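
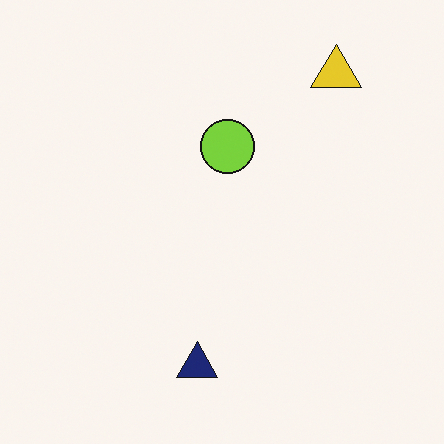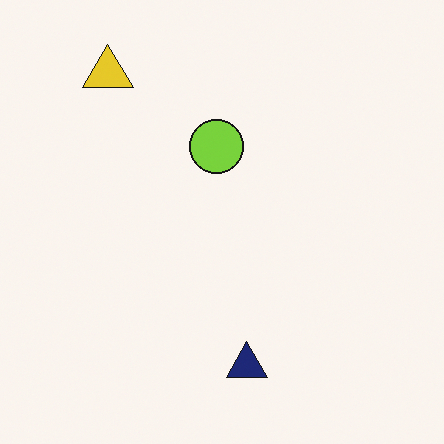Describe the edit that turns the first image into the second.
The second image is the first flipped horizontally (left ↔ right).

The yellow triangle is in the top-right of the first image and the top-left of the second — shapes on opposite sides of the vertical midline have swapped in a mirror flip.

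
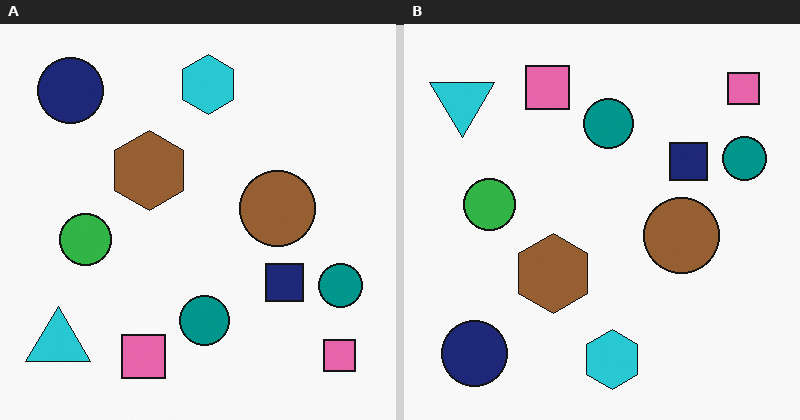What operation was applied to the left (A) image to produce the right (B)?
The right (B) image is the left (A) flipped vertically (top ↔ bottom).

The cyan hexagon is in the top of the left (A) image and the bottom of the right (B) — shapes on opposite sides of the horizontal midline have swapped in a mirror flip.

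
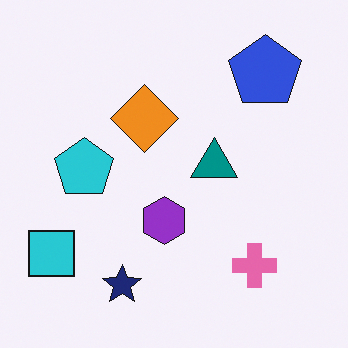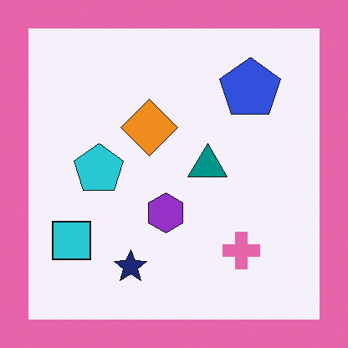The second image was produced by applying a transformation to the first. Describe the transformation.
The transformation is: framed with a pink border.

A solid pink frame runs around the edge of the second image, with the content slightly shrunk inside it.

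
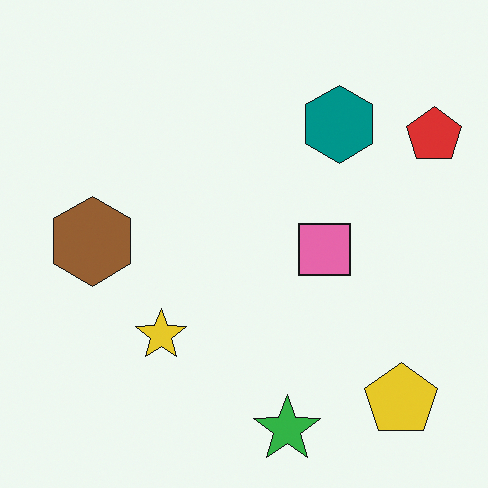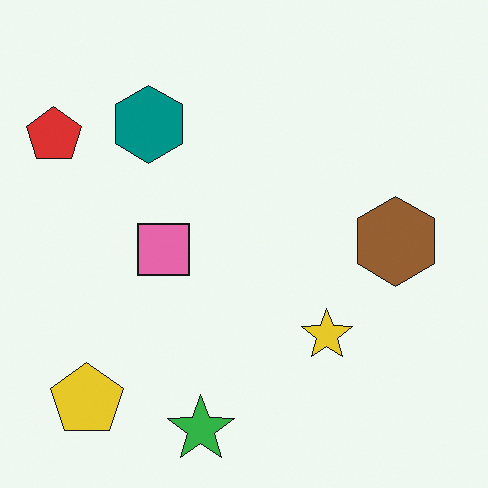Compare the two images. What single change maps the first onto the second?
The image was flipped horizontally (left ↔ right).

The red pentagon is in the top-right of the first image and the top-left of the second — shapes on opposite sides of the vertical midline have swapped in a mirror flip.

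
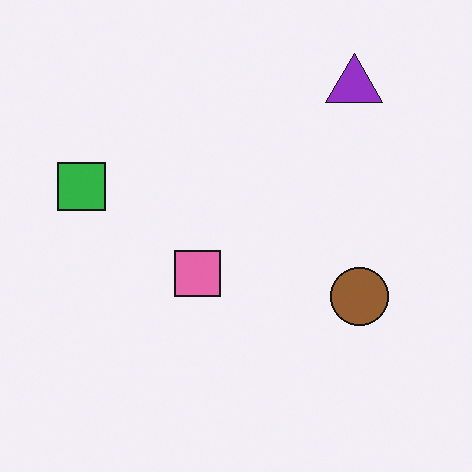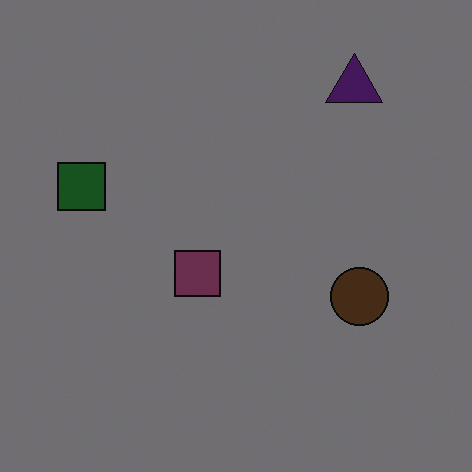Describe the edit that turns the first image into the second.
The transformation is: darkened a lot.

Every pixel — background and shapes alike — is uniformly darkened.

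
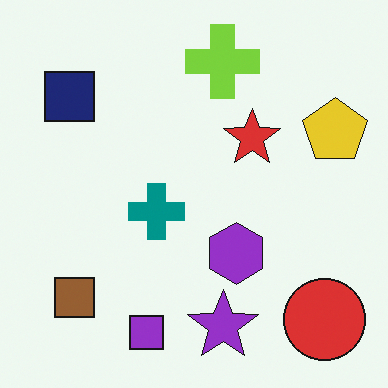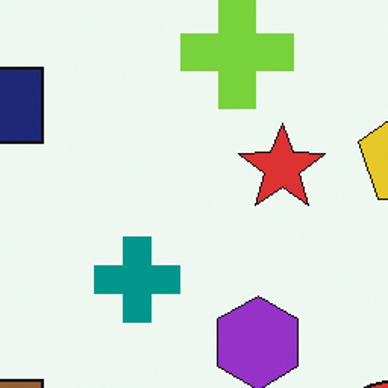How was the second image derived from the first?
It was cropped slightly and scaled back up.

The visible shapes are larger and the field of view is narrower; shapes near the original edges may be partly or wholly outside the frame — a crop-and-rescale.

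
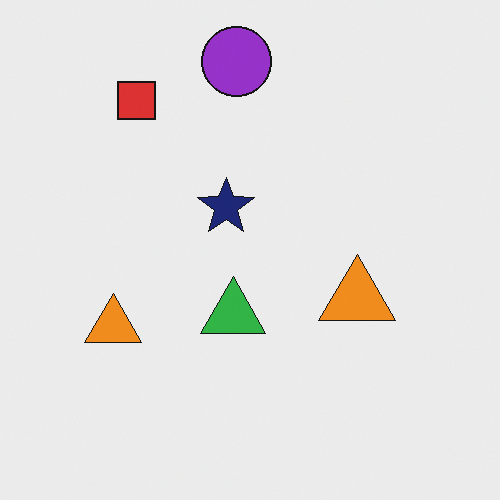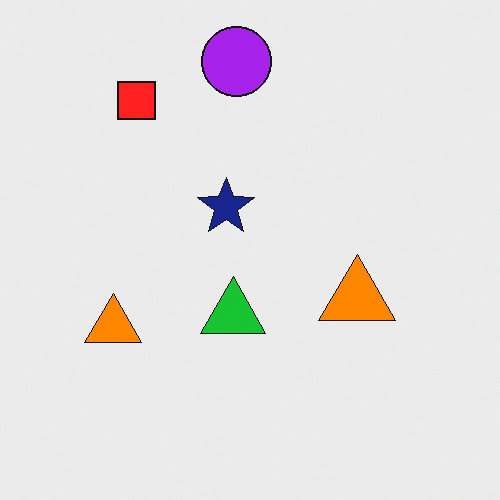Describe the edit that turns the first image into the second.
The second image is the first slightly oversaturated.

All colors are more vivid — a global saturation change.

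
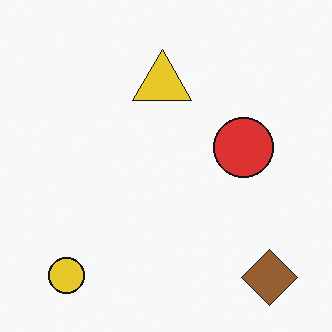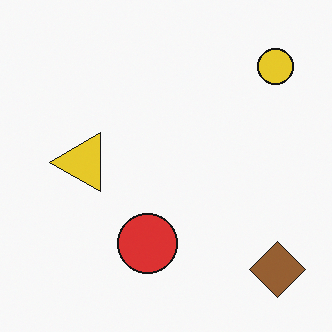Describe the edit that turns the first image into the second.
The image was transposed (reflected across the top-left ↔ bottom-right diagonal).

Shapes have swapped their row and column positions — what was in the top-right is now in the bottom-left — a diagonal reflection.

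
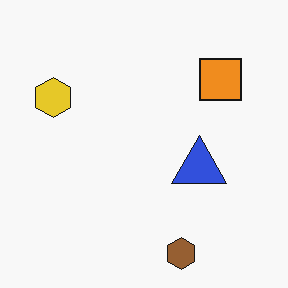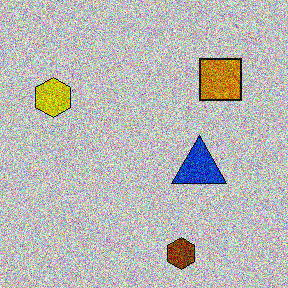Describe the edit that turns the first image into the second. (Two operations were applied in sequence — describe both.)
The image was aggressively posterized, then degraded with strong gaussian noise.

Each flat color has snapped to a coarser quantized level — most visibly, the near-white background has dropped to a flat grey. Random speckle covers the whole image, including the flat background.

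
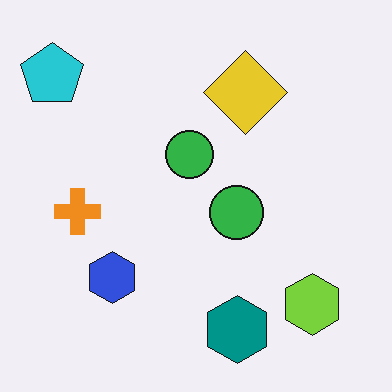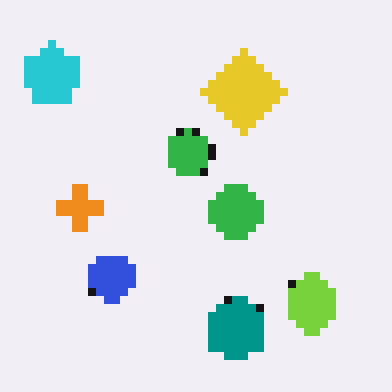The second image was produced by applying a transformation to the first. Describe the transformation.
The second image is the first moderately pixelated.

Shapes are reduced to large square blocks; fine edges and outlines are lost — a downscale-then-upscale (mosaic) effect.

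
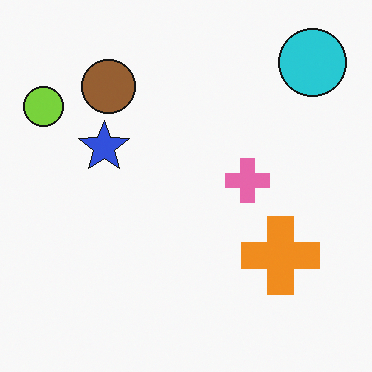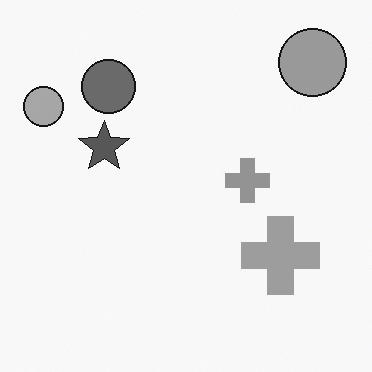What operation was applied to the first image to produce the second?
Converted to grayscale.

All color is removed — every shape is now a shade of grey.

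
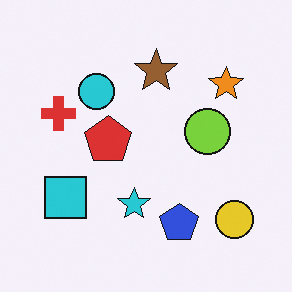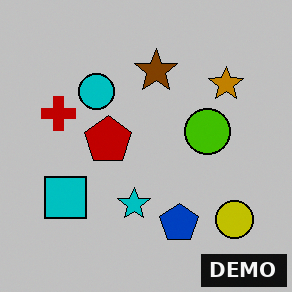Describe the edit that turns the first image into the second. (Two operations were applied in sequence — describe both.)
The second image is the first aggressively posterized, then watermarked with the text "DEMO" in the lower-right corner.

Each flat color has snapped to a coarser quantized level — most visibly, the near-white background has dropped to a flat grey. A dark label reading "DEMO" appears in the lower-right corner.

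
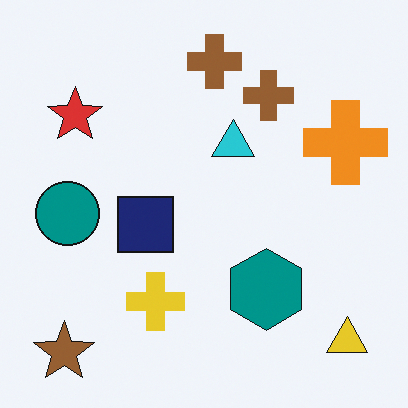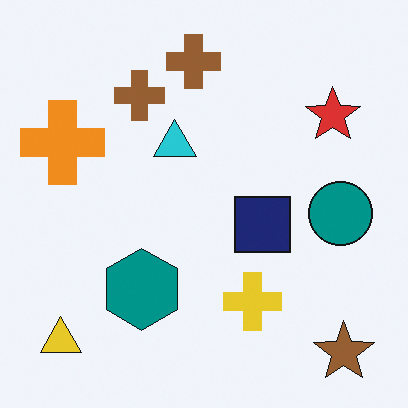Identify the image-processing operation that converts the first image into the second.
It was flipped horizontally (left ↔ right).

The yellow triangle is in the bottom-right of the first image and the bottom-left of the second — shapes on opposite sides of the vertical midline have swapped in a mirror flip.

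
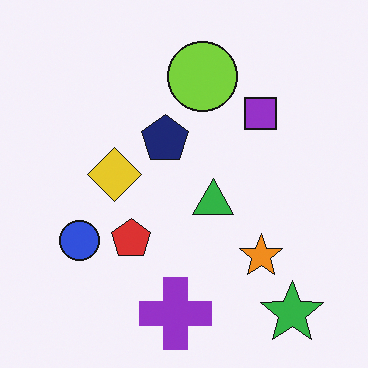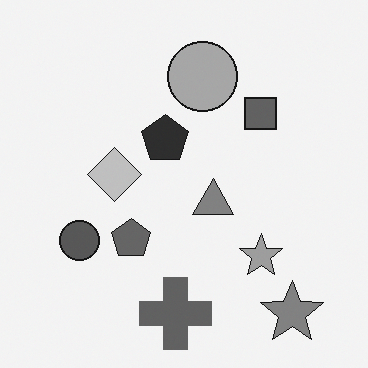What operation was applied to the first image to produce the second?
This is the original image converted to grayscale.

All color is removed — every shape is now a shade of grey.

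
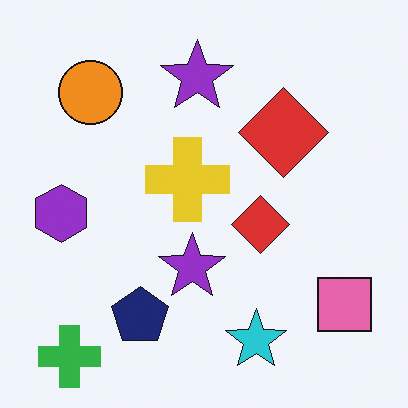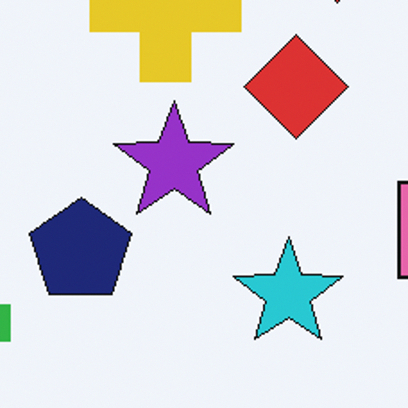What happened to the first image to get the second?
The transformation is: cropped tightly and scaled back up.

The visible shapes are larger and the field of view is narrower; shapes near the original edges may be partly or wholly outside the frame — a crop-and-rescale.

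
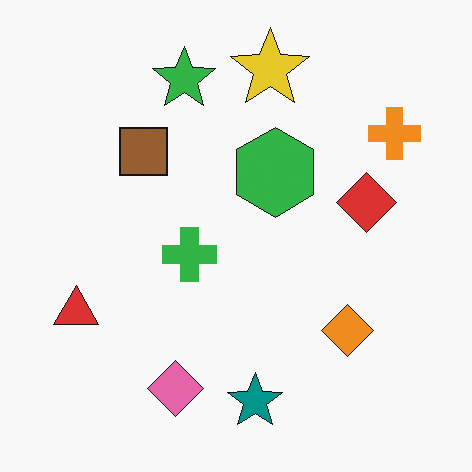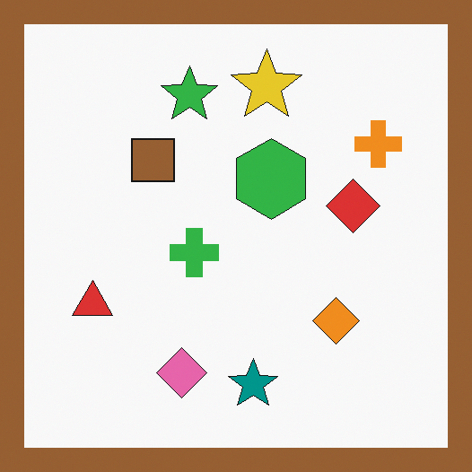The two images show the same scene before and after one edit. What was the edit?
The image was framed with a brown border.

A solid brown frame runs around the edge of the second image, with the content slightly shrunk inside it.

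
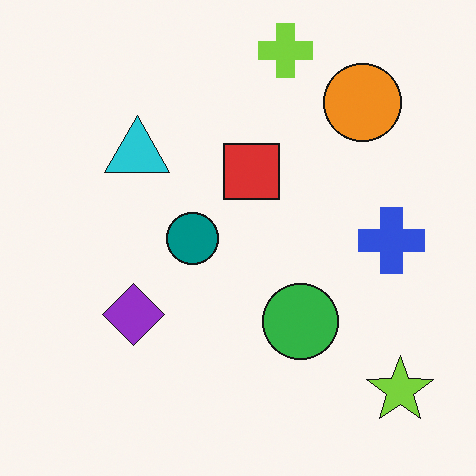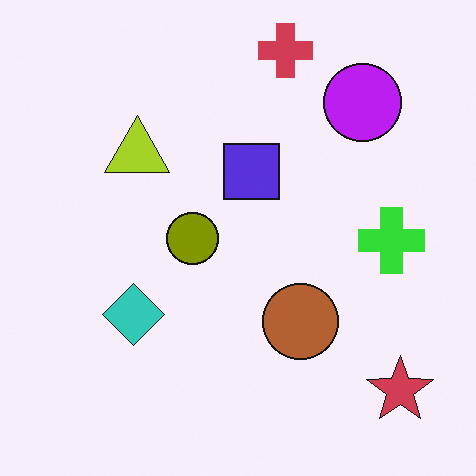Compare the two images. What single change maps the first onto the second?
The transformation is: hue-shifted by a large amount.

Every shape's color has rotated by the same amount around the hue wheel — a uniform hue shift.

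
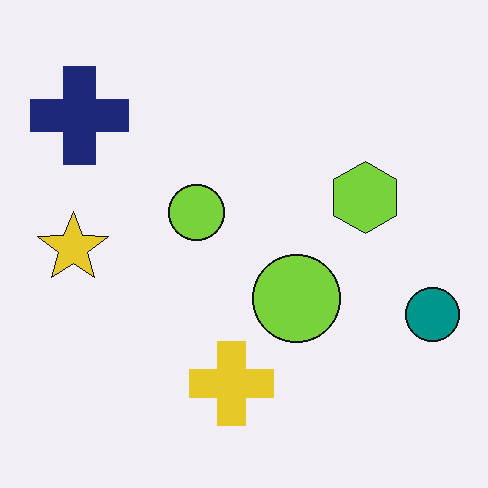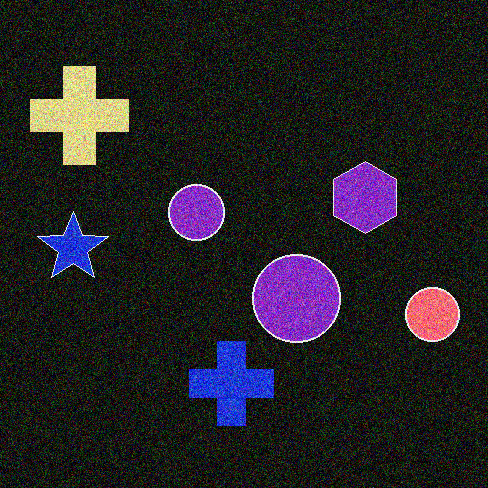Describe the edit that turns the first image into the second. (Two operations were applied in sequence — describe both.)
This is the original image degraded with heavy additive noise, then color-inverted (negative).

Random speckle covers the whole image, including the flat background. The light background has become dark and every shape's color is its complement — a photographic negative.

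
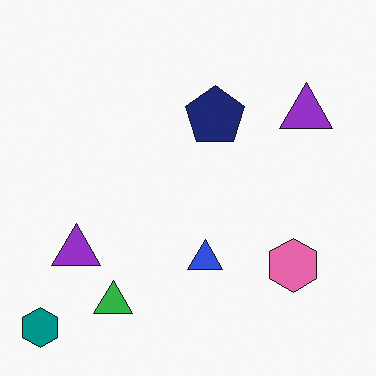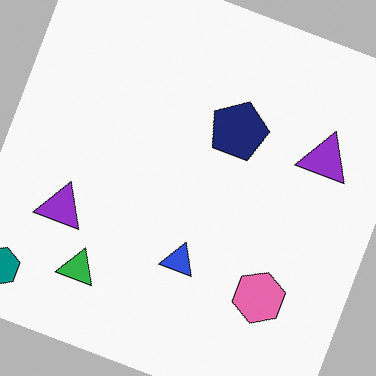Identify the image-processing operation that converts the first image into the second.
It was rotated clockwise by a moderate amount.

Every shape is tilted by the same angle and the image corners show triangular fill wedges — a whole-image rotation by a non-right angle.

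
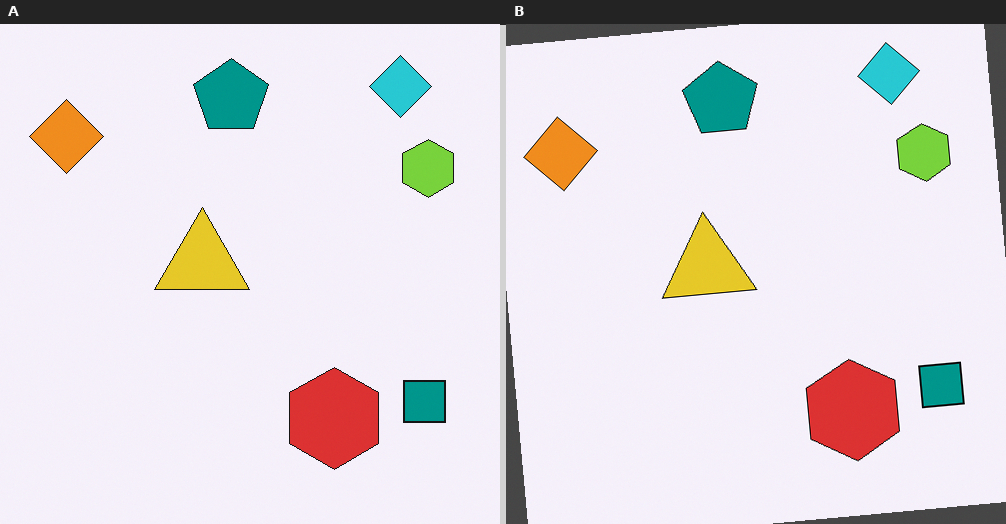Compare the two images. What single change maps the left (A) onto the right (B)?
Rotated counter-clockwise by a slight angle.

Every shape is tilted by the same angle and the image corners show triangular fill wedges — a whole-image rotation by a non-right angle.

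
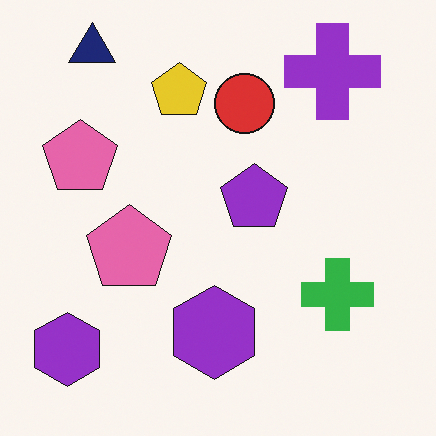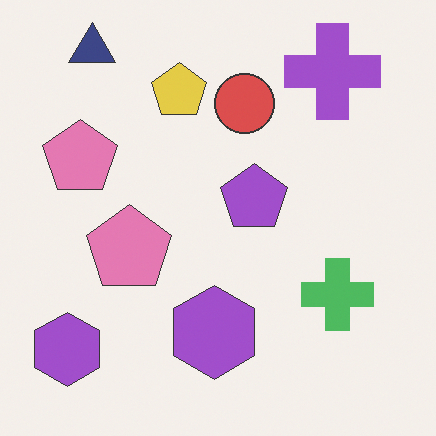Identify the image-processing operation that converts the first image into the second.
It was given slightly reduced contrast.

Tones are pushed toward mid-grey across the whole image — a global contrast change.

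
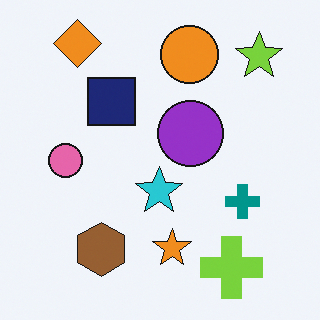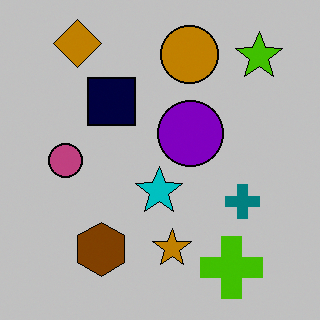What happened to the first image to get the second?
Heavily posterized to just a handful of flat colors.

Each flat color has snapped to a coarser quantized level — most visibly, the near-white background has dropped to a flat grey.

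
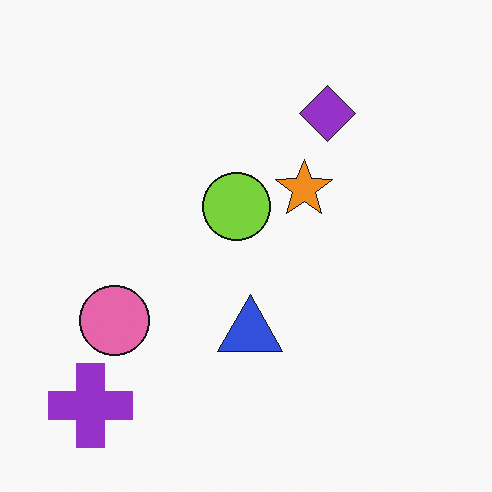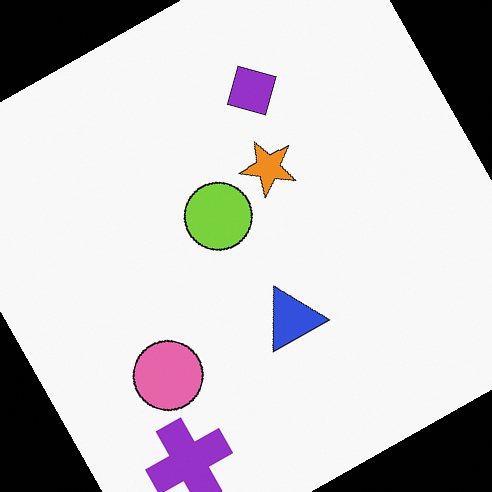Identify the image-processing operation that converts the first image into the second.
The transformation is: rotated counter-clockwise by a moderate amount.

Every shape is tilted by the same angle and the image corners show triangular fill wedges — a whole-image rotation by a non-right angle.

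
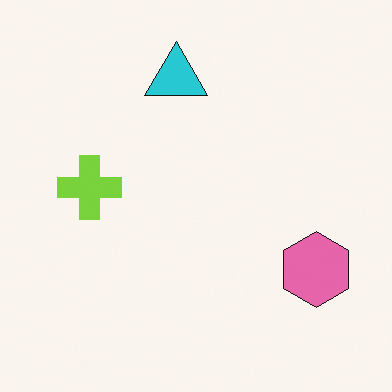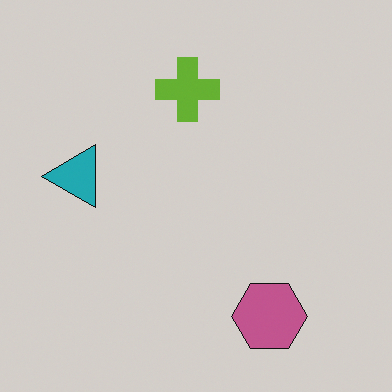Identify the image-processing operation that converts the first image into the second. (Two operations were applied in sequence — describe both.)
The second image is the first transposed (reflected across the top-left ↔ bottom-right diagonal), then darkened a little.

Shapes have swapped their row and column positions — what was in the top-right is now in the bottom-left — a diagonal reflection. Every pixel — background and shapes alike — is uniformly darkened.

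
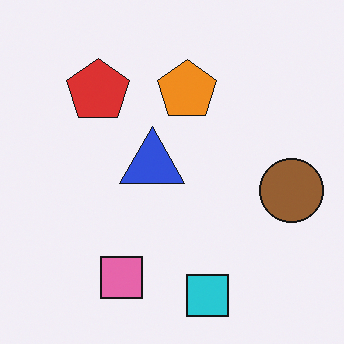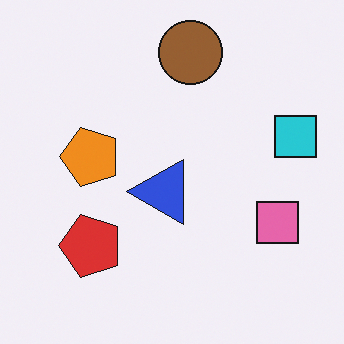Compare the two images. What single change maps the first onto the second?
Rotated 90° counter-clockwise.

The cyan square sits in the bottom of the first image and the right of the second — consistent with a whole-image 90° counter-clockwise rotation.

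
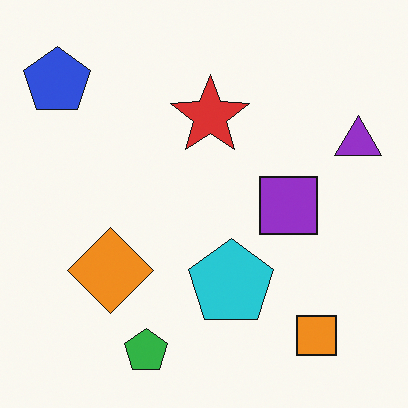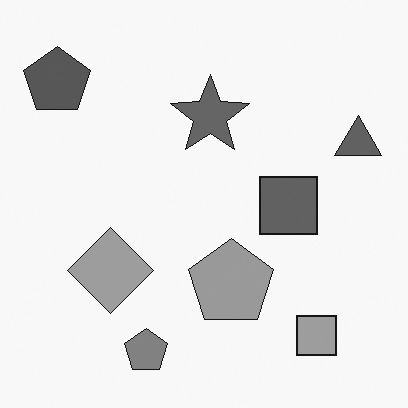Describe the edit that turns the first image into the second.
The image was converted to grayscale.

All color is removed — every shape is now a shade of grey.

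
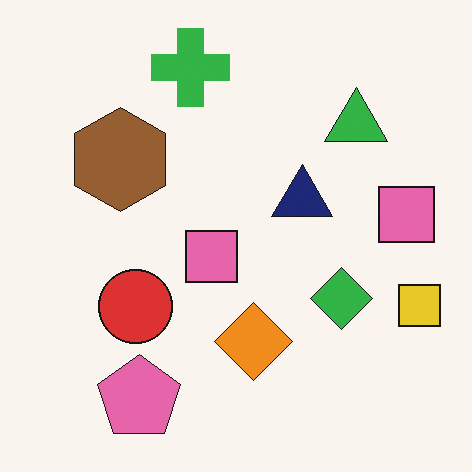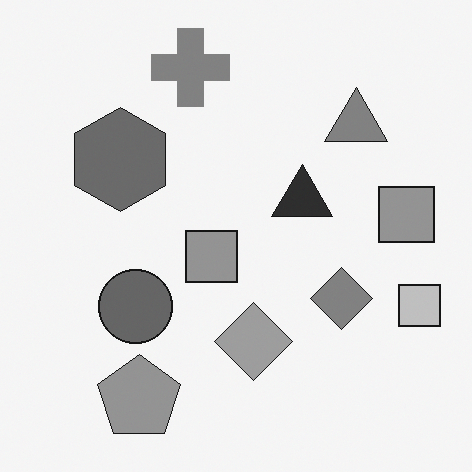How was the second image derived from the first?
The image was converted to grayscale.

All color is removed — every shape is now a shade of grey.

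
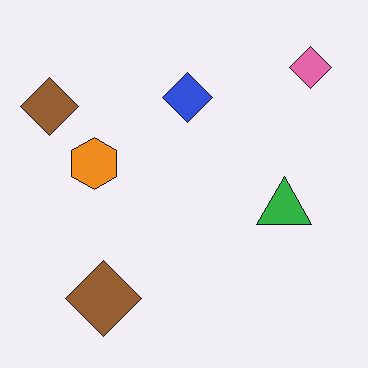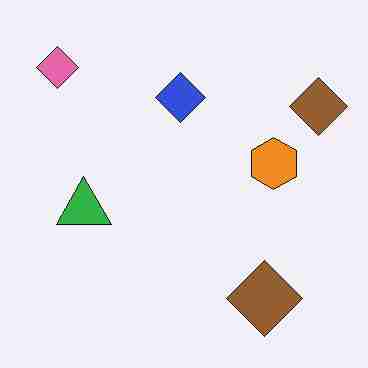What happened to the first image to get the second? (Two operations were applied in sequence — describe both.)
It was flipped horizontally (left ↔ right), then heavily JPEG-compressed with obvious blocking artifacts.

The pink diamond is in the top-right of the first image and the top-left of the second — shapes on opposite sides of the vertical midline have swapped in a mirror flip. Blocky 8×8 compression artifacts appear around shape edges and the flat background shows ringing — characteristic JPEG degradation.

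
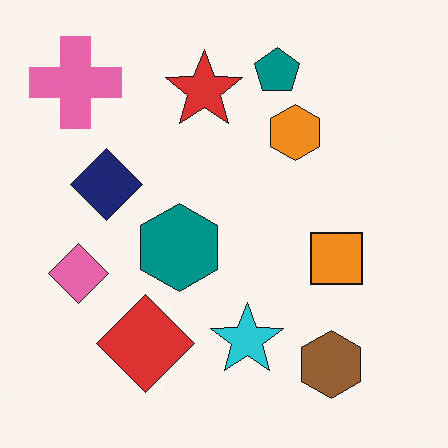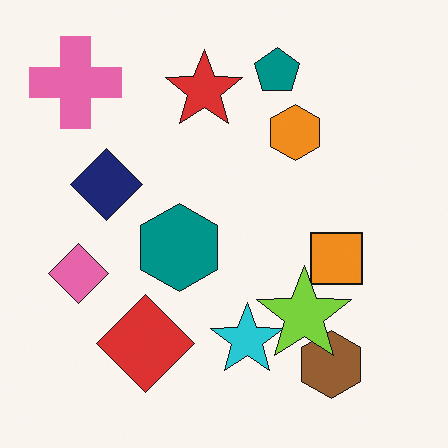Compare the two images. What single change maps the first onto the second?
It was overlaid with an additional lime star.

A lime star appears in the second image that is absent from the first.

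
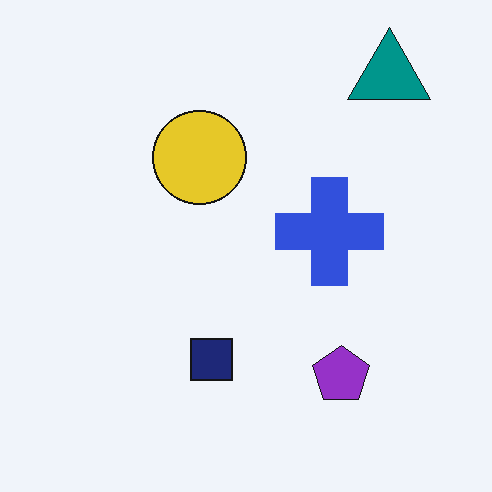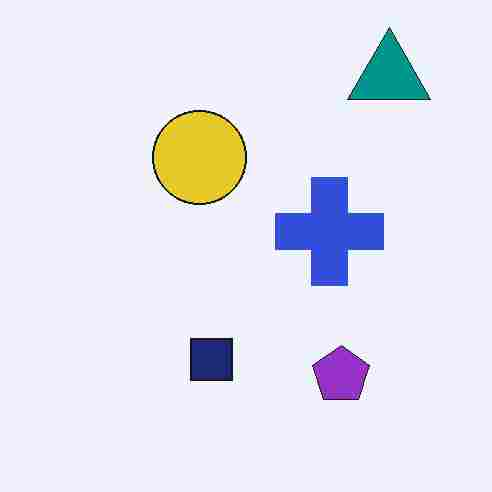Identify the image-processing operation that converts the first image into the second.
This is the original image degraded with heavy JPEG compression.

Blocky 8×8 compression artifacts appear around shape edges and the flat background shows ringing — characteristic JPEG degradation.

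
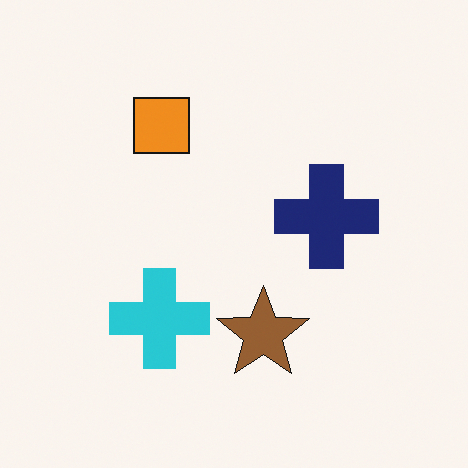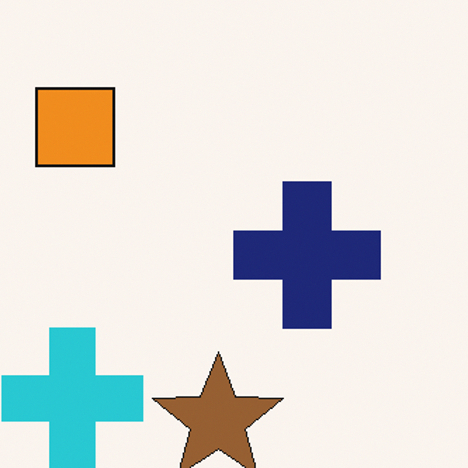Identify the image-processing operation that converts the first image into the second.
The transformation is: cropped slightly and scaled back up.

The visible shapes are larger and the field of view is narrower; shapes near the original edges may be partly or wholly outside the frame — a crop-and-rescale.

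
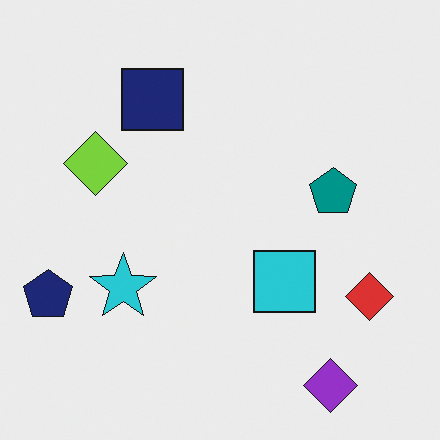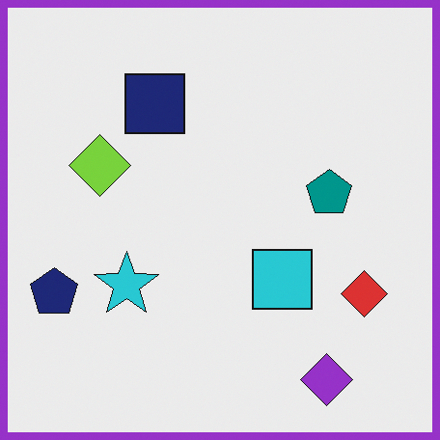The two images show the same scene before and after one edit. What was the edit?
The transformation is: framed with a purple border.

A solid purple frame runs around the edge of the second image, with the content slightly shrunk inside it.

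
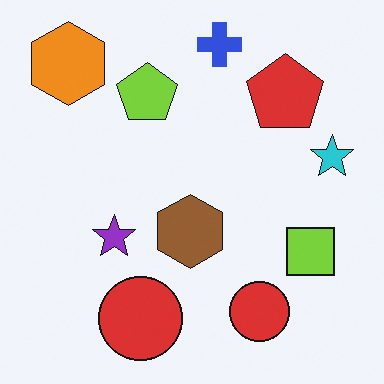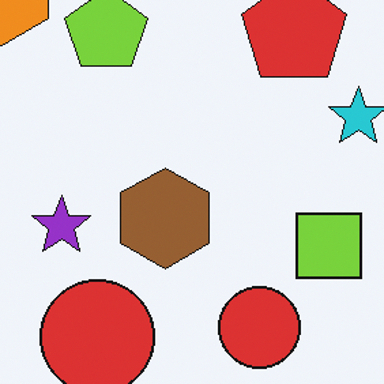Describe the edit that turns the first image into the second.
Cropped slightly and scaled back up.

The visible shapes are larger and the field of view is narrower; shapes near the original edges may be partly or wholly outside the frame — a crop-and-rescale.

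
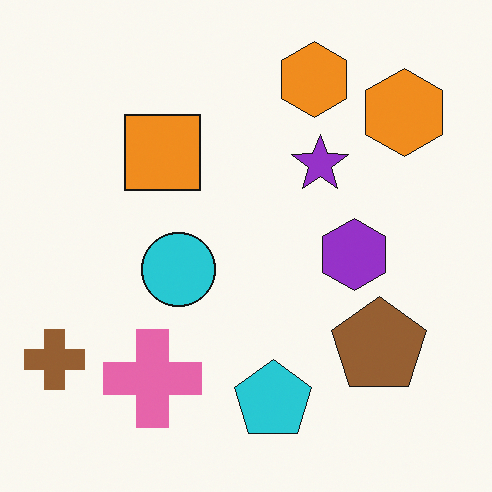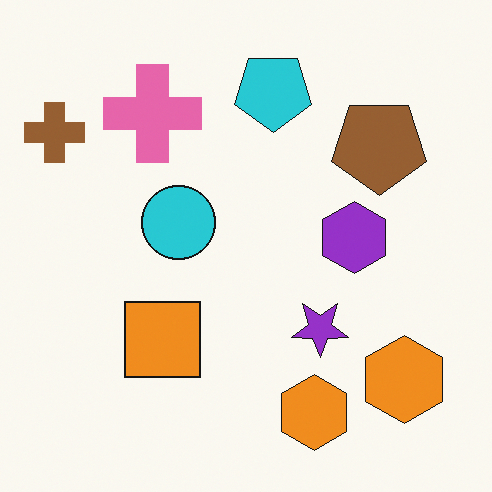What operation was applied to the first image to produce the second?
It was flipped vertically (top ↔ bottom).

The cyan pentagon is in the bottom of the first image and the top of the second — shapes on opposite sides of the horizontal midline have swapped in a mirror flip.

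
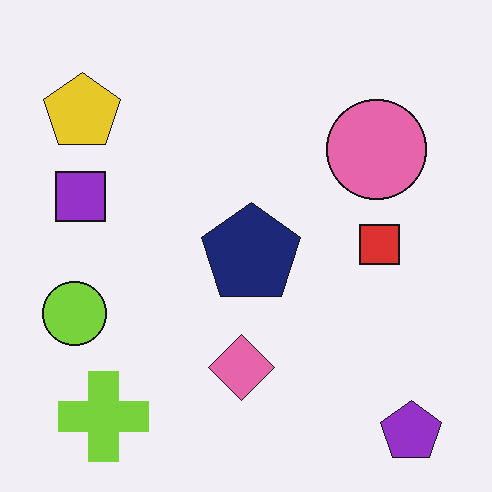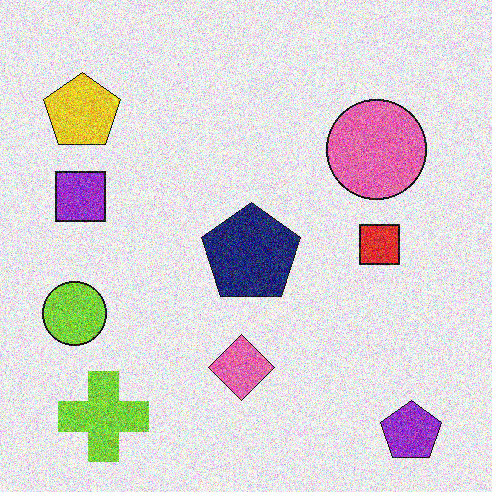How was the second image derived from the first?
The image was degraded with strong gaussian noise.

Random speckle covers the whole image, including the flat background.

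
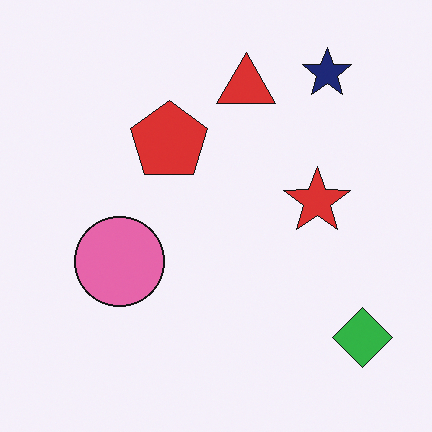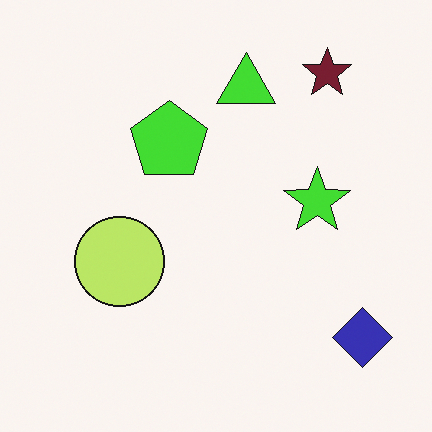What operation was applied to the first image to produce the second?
It was hue-shifted noticeably.

Every shape's color has rotated by the same amount around the hue wheel — a uniform hue shift.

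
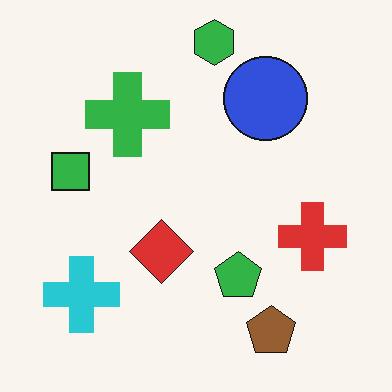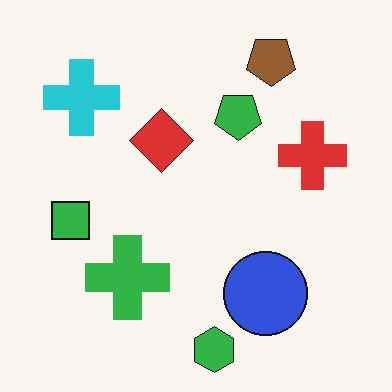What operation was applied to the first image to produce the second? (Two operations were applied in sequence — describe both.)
It was flipped vertically (top ↔ bottom), then given moderate JPEG compression.

The green hexagon is in the top of the first image and the bottom of the second — shapes on opposite sides of the horizontal midline have swapped in a mirror flip. Blocky 8×8 compression artifacts appear around shape edges and the flat background shows ringing — characteristic JPEG degradation.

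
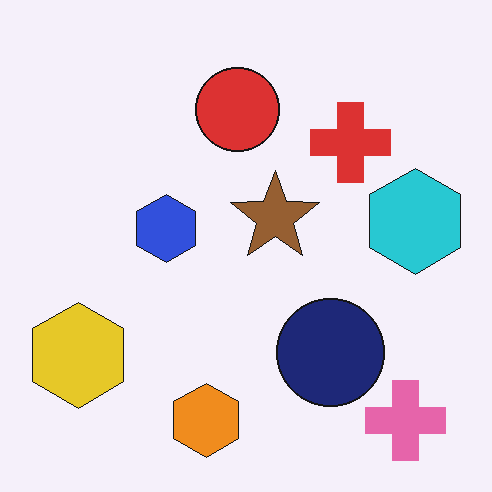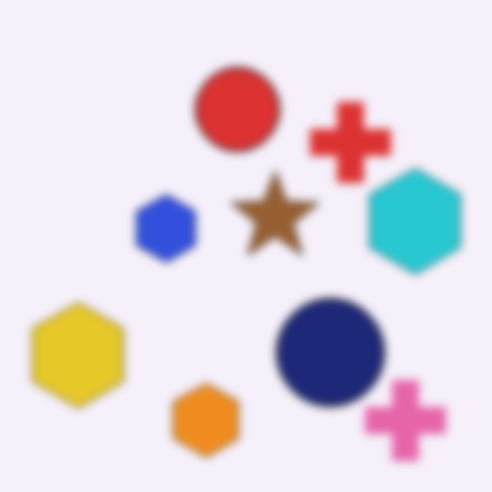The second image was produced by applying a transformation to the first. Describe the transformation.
It was moderately blurred.

Shape edges and outlines are uniformly softened across the whole image.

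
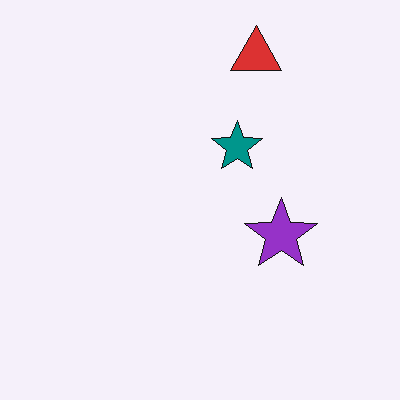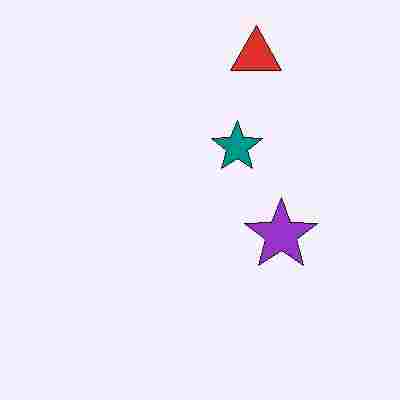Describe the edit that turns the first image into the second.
Degraded with heavy JPEG compression.

Blocky 8×8 compression artifacts appear around shape edges and the flat background shows ringing — characteristic JPEG degradation.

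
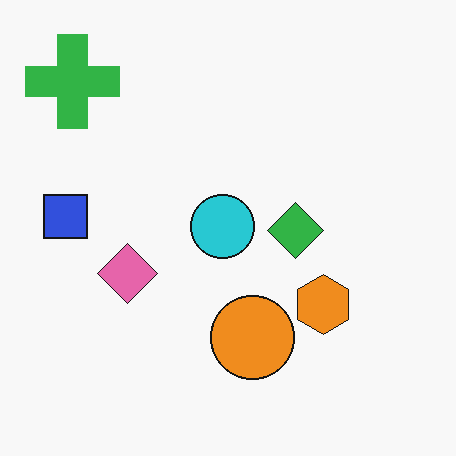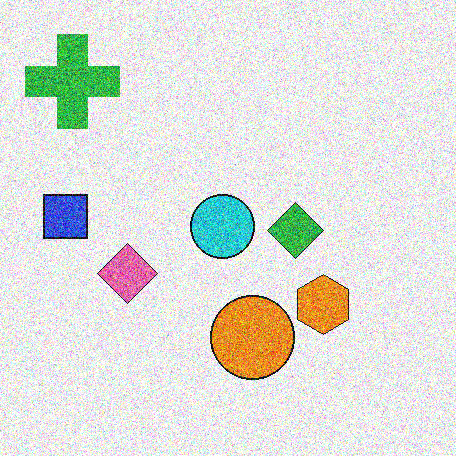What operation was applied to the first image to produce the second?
This is the original image degraded with heavy additive noise.

Random speckle covers the whole image, including the flat background.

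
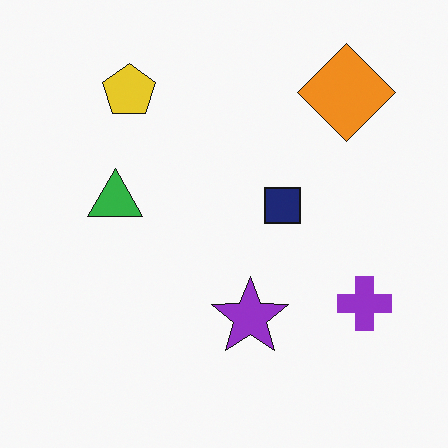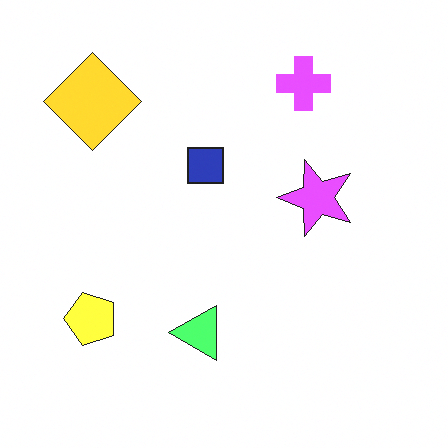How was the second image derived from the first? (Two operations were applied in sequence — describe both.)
Rotated 90° counter-clockwise, then noticeably brightened.

The orange diamond sits in the top-right of the first image and the top-left of the second — consistent with a whole-image 90° counter-clockwise rotation. Every pixel — background and shapes alike — is uniformly brightened.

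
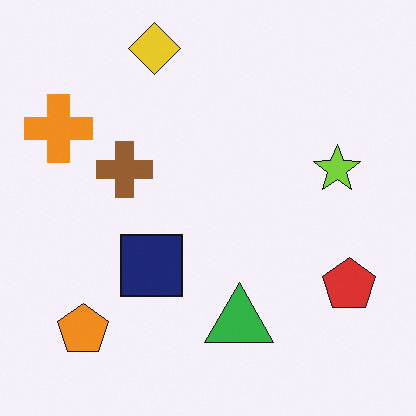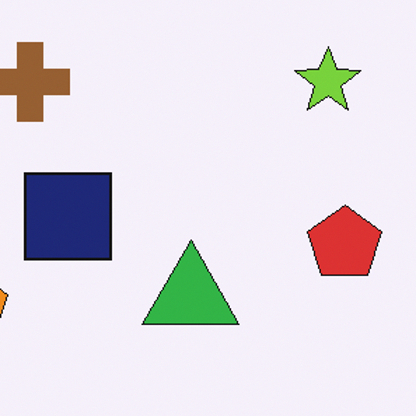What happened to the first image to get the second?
The image was cropped slightly and scaled back up.

The visible shapes are larger and the field of view is narrower; shapes near the original edges may be partly or wholly outside the frame — a crop-and-rescale.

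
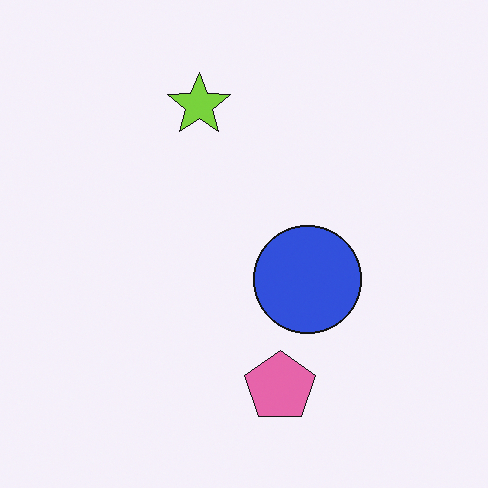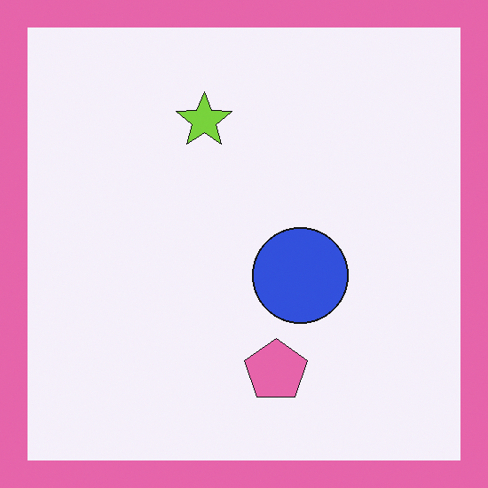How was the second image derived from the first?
The transformation is: framed with a pink border.

A solid pink frame runs around the edge of the second image, with the content slightly shrunk inside it.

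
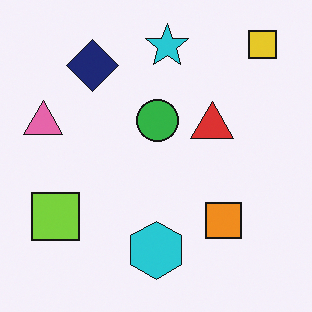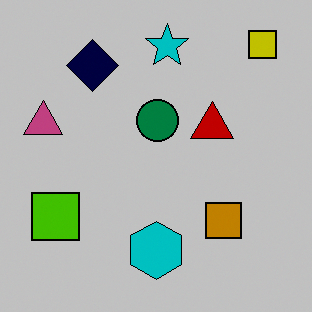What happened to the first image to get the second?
The image was heavily posterized to just a handful of flat colors.

Each flat color has snapped to a coarser quantized level — most visibly, the near-white background has dropped to a flat grey.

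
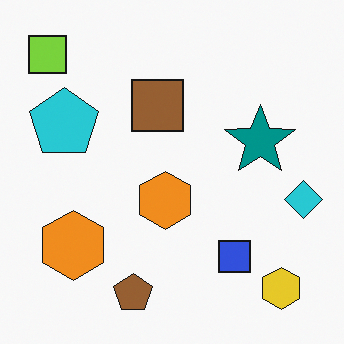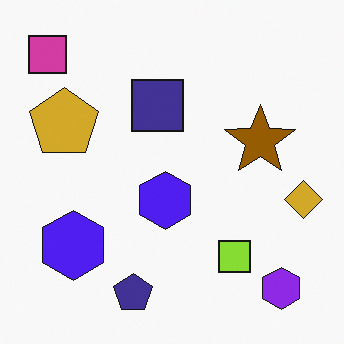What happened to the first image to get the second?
This is the original image hue-shifted through roughly half the color wheel.

Every shape's color has rotated by the same amount around the hue wheel — a uniform hue shift.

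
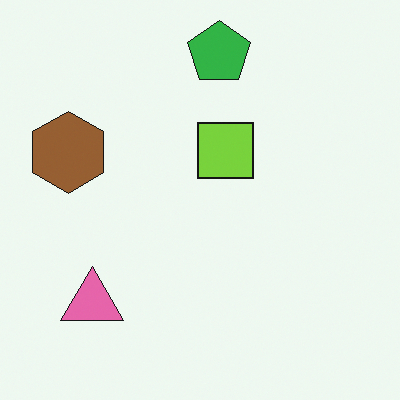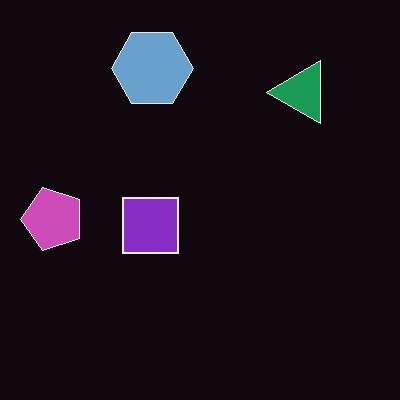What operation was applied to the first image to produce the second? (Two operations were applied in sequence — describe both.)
The image was color-inverted (negative), then transposed (reflected across the top-left ↔ bottom-right diagonal).

The light background has become dark and every shape's color is its complement — a photographic negative. Shapes have swapped their row and column positions — what was in the top-right is now in the bottom-left — a diagonal reflection.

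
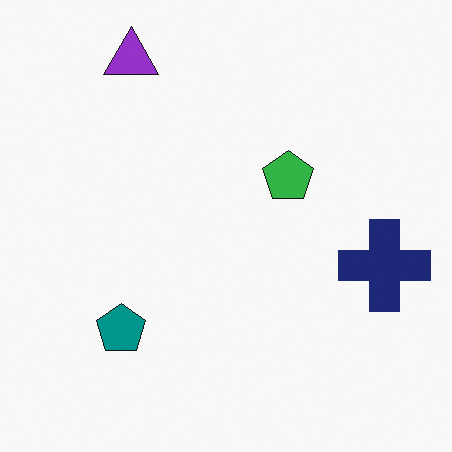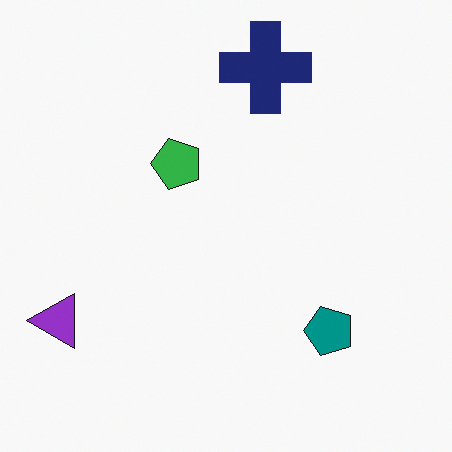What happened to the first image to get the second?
The transformation is: rotated 90° counter-clockwise.

The purple triangle sits in the top-left of the first image and the bottom-left of the second — consistent with a whole-image 90° counter-clockwise rotation.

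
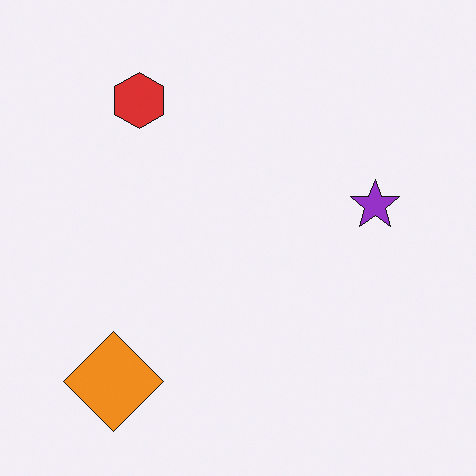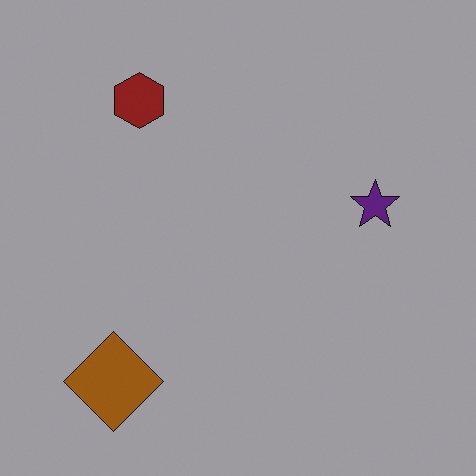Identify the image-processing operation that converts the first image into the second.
The second image is the first substantially darkened.

Every pixel — background and shapes alike — is uniformly darkened.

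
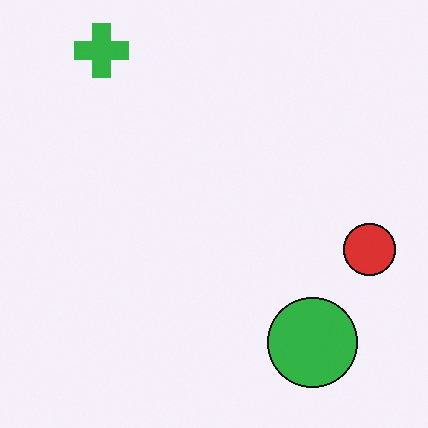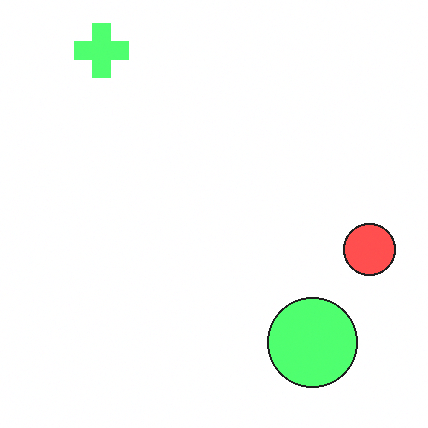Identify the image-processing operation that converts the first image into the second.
The image was noticeably brightened.

Every pixel — background and shapes alike — is uniformly brightened.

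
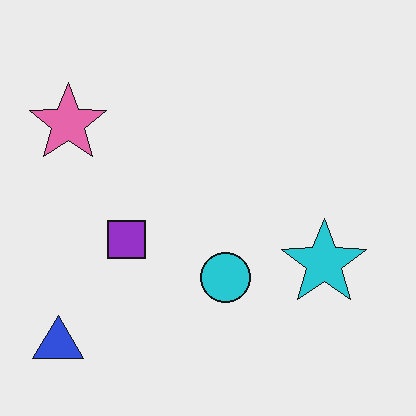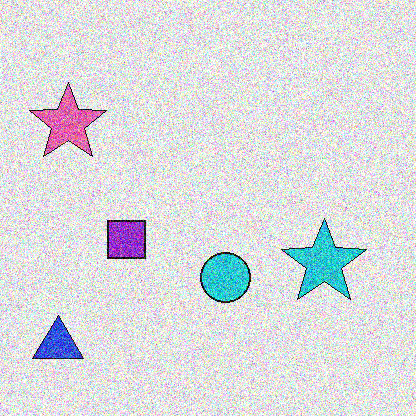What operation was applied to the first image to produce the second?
The second image is the first degraded with a thick layer of grain.

Random speckle covers the whole image, including the flat background.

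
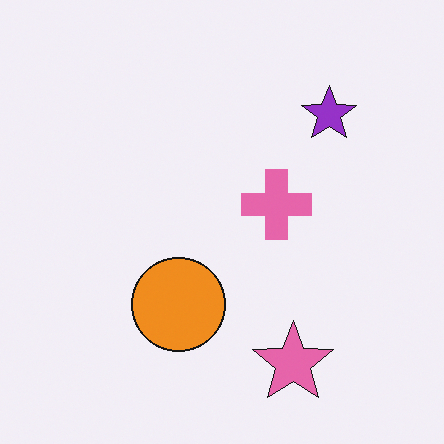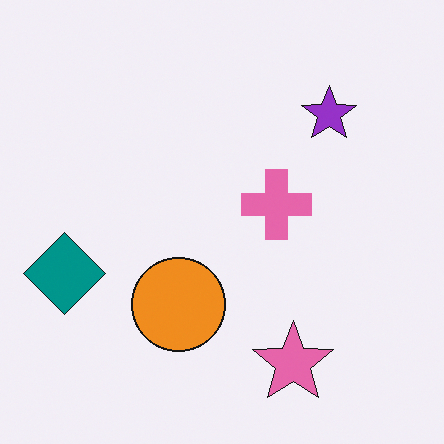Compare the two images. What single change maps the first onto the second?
The second image is the first overlaid with an additional teal diamond.

A teal diamond appears in the second image that is absent from the first.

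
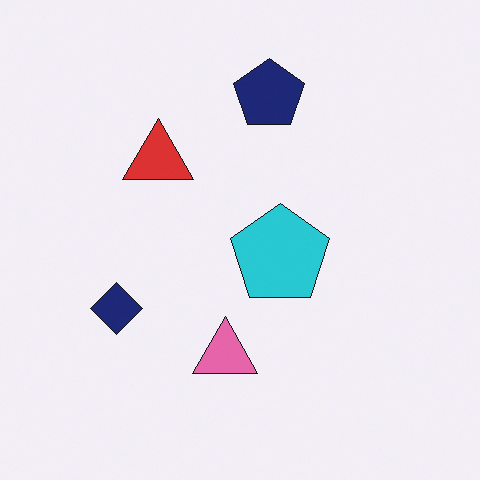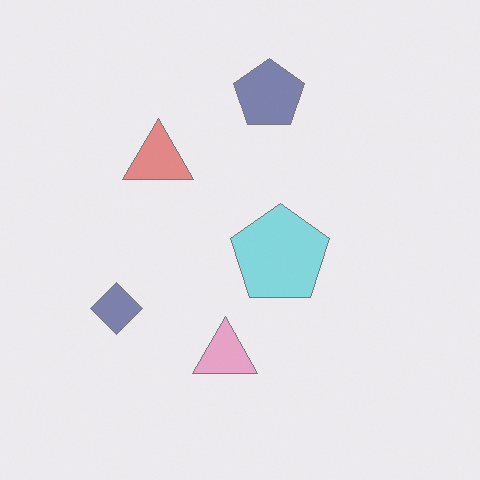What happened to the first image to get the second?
The second image is the first given much lower contrast.

Tones are pushed toward mid-grey across the whole image — a global contrast change.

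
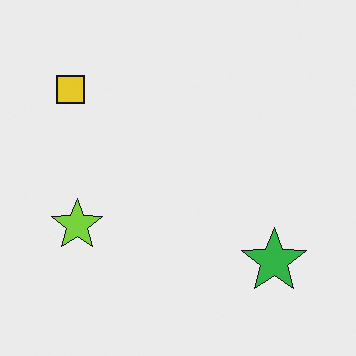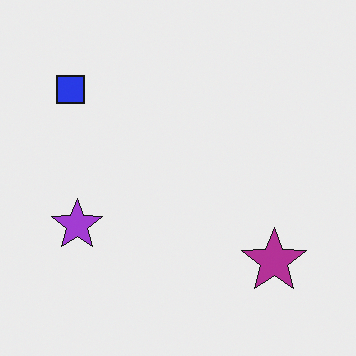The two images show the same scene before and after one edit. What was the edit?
It was hue-shifted by a large amount.

Every shape's color has rotated by the same amount around the hue wheel — a uniform hue shift.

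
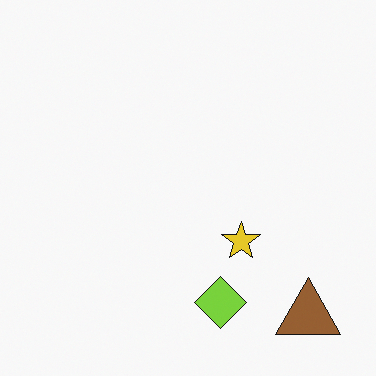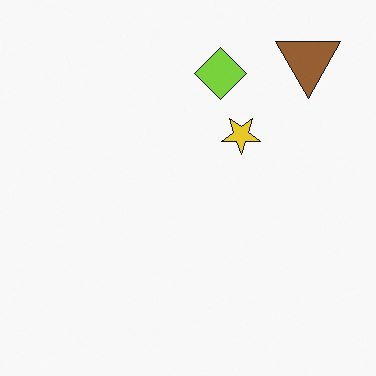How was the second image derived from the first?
This is the original image flipped vertically (top ↔ bottom).

The brown triangle is in the bottom-right of the first image and the top-right of the second — shapes on opposite sides of the horizontal midline have swapped in a mirror flip.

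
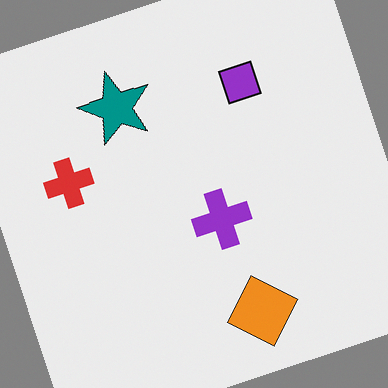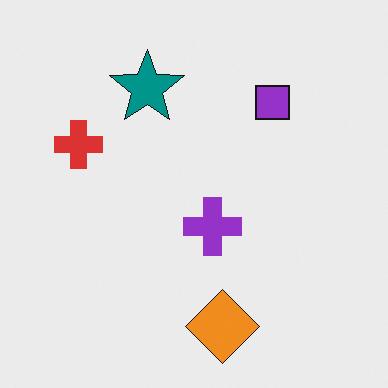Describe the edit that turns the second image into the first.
It was rotated counter-clockwise by a moderate amount.

Every shape is tilted by the same angle and the image corners show triangular fill wedges — a whole-image rotation by a non-right angle.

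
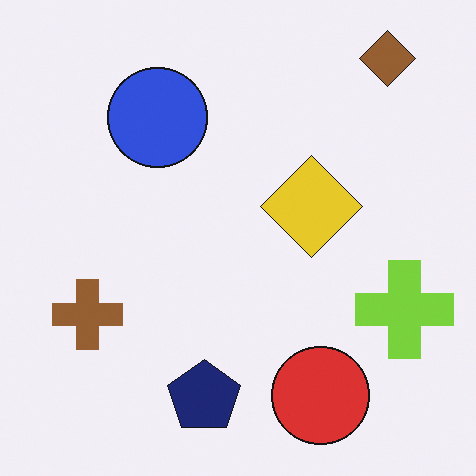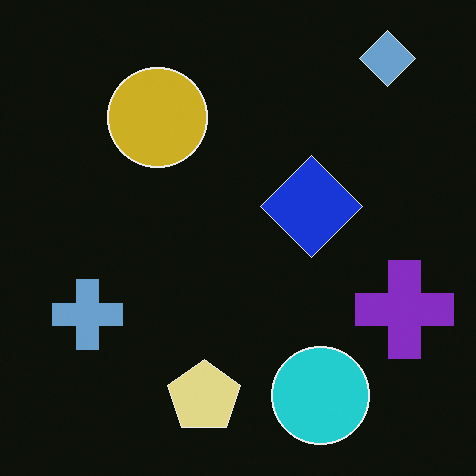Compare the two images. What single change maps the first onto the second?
This is the original image color-inverted (negative).

The light background has become dark and every shape's color is its complement — a photographic negative.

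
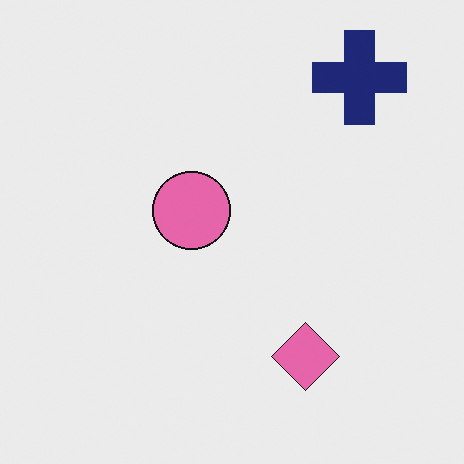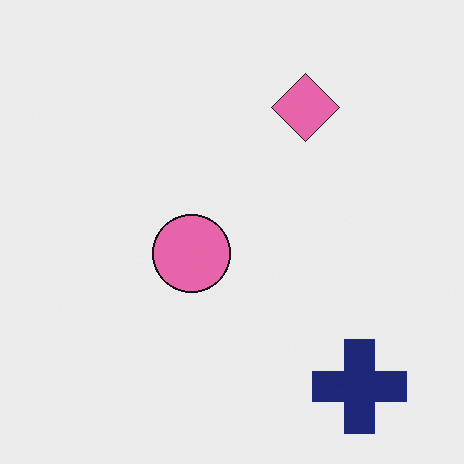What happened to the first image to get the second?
This is the original image flipped vertically (top ↔ bottom).

The navy cross is in the top-right of the first image and the bottom-right of the second — shapes on opposite sides of the horizontal midline have swapped in a mirror flip.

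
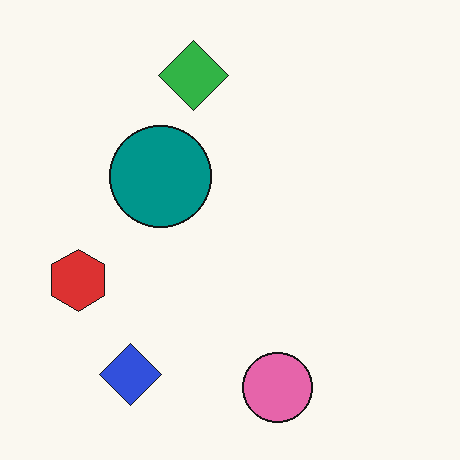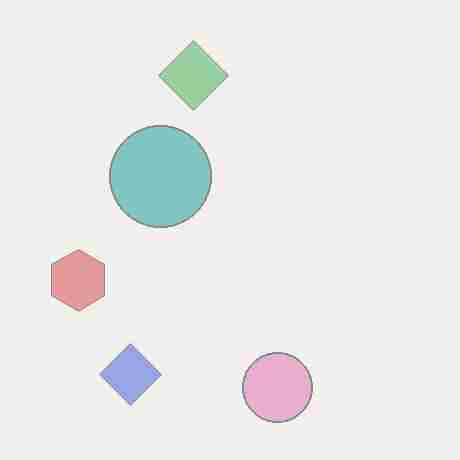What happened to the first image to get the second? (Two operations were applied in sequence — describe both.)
The image was given much lower contrast, then degraded with heavy JPEG compression.

Tones are pushed toward mid-grey across the whole image — a global contrast change. Blocky 8×8 compression artifacts appear around shape edges and the flat background shows ringing — characteristic JPEG degradation.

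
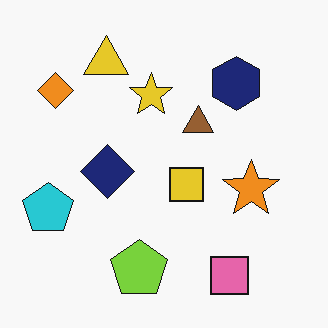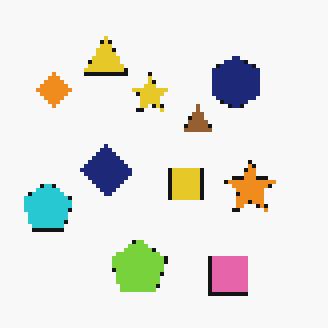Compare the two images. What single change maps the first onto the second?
The transformation is: lightly pixelated (a mild mosaic effect).

Shapes are reduced to large square blocks; fine edges and outlines are lost — a downscale-then-upscale (mosaic) effect.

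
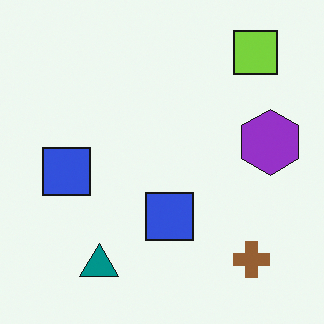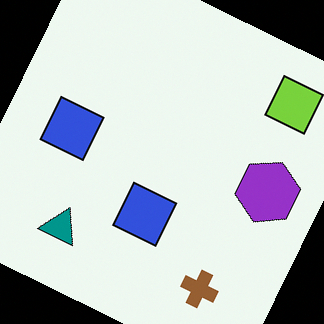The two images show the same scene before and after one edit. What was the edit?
The transformation is: rotated clockwise by a moderate amount.

Every shape is tilted by the same angle and the image corners show triangular fill wedges — a whole-image rotation by a non-right angle.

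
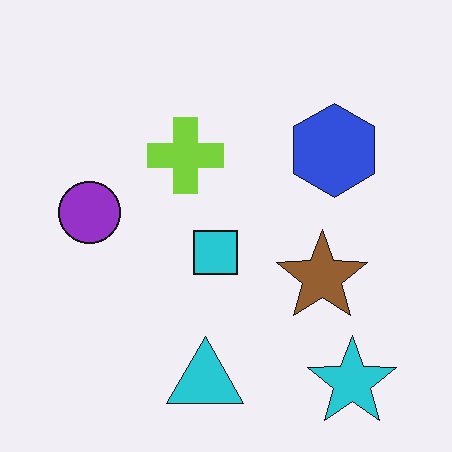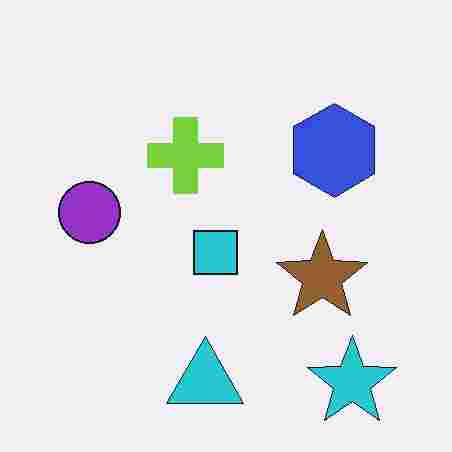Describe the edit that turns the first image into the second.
The image was heavily JPEG-compressed with obvious blocking artifacts.

Blocky 8×8 compression artifacts appear around shape edges and the flat background shows ringing — characteristic JPEG degradation.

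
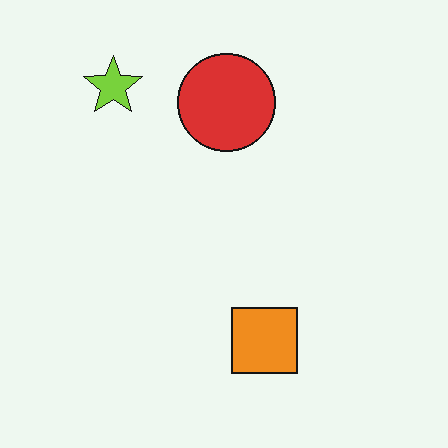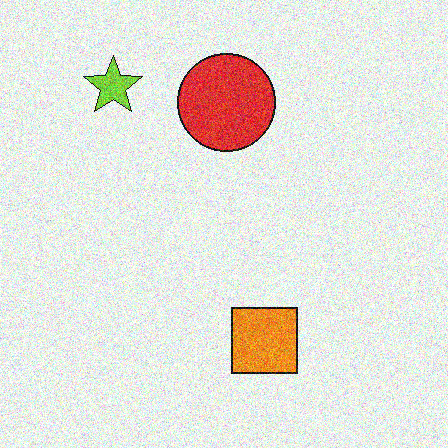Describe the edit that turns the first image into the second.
The second image is the first degraded with strong gaussian noise.

Random speckle covers the whole image, including the flat background.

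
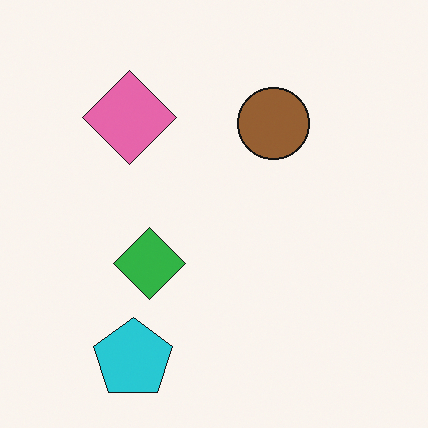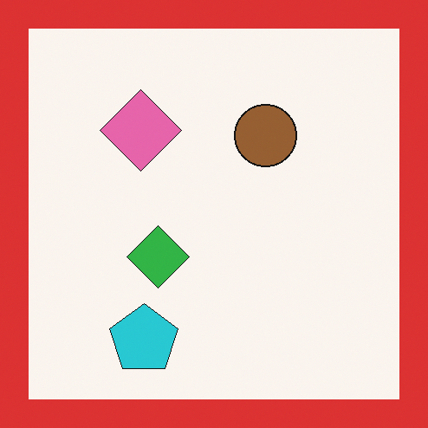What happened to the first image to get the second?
It was framed with a red border.

A solid red frame runs around the edge of the second image, with the content slightly shrunk inside it.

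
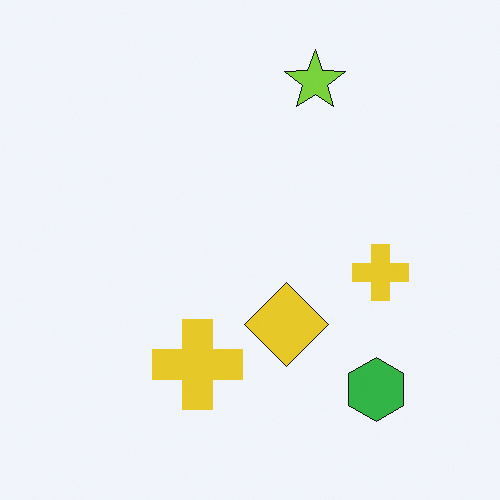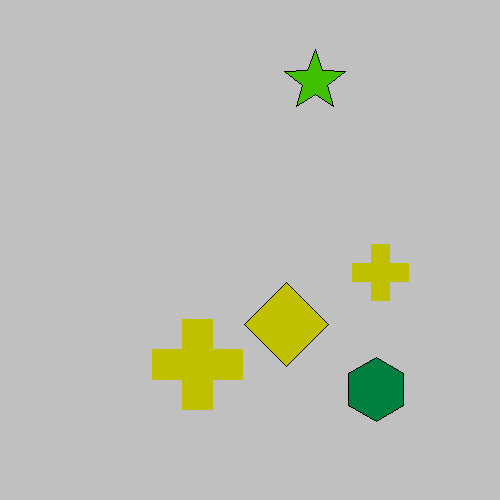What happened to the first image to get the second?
Aggressively posterized.

Each flat color has snapped to a coarser quantized level — most visibly, the near-white background has dropped to a flat grey.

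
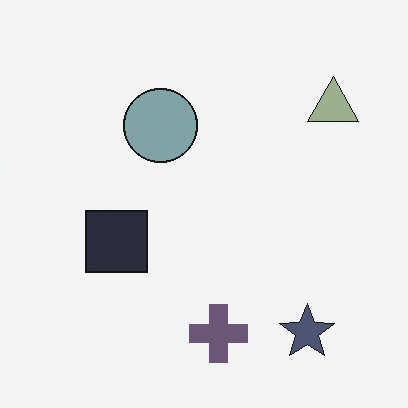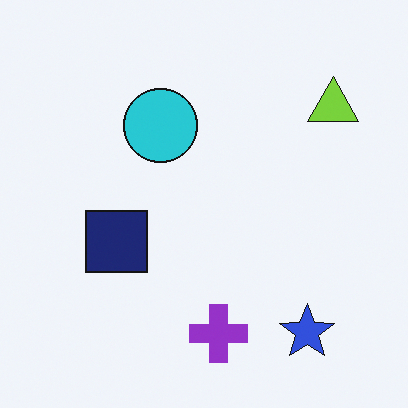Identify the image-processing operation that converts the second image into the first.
This is the original image made much more muted (saturation change).

All colors are more muted and greyish — a global saturation change.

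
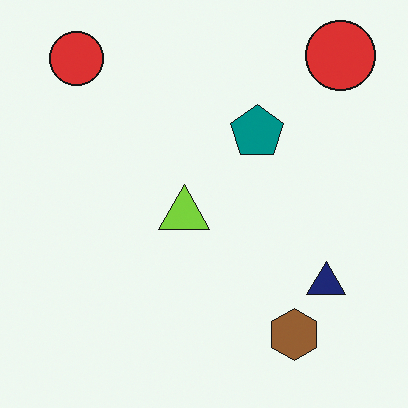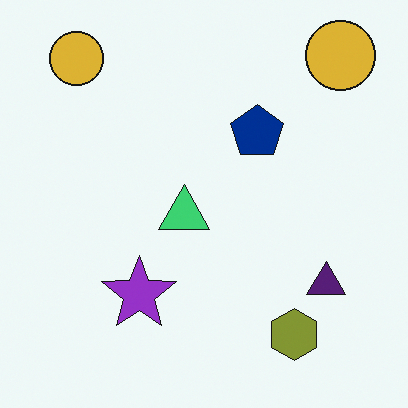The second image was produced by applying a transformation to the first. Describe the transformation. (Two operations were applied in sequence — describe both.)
The image was hue-shifted slightly, then overlaid with an additional purple star.

Every shape's color has rotated by the same amount around the hue wheel — a uniform hue shift. A purple star appears in the second image that is absent from the first.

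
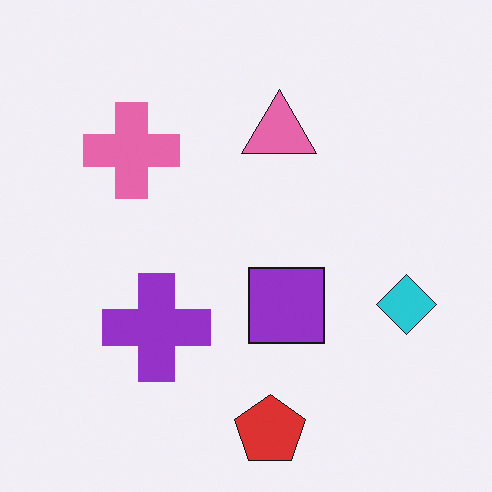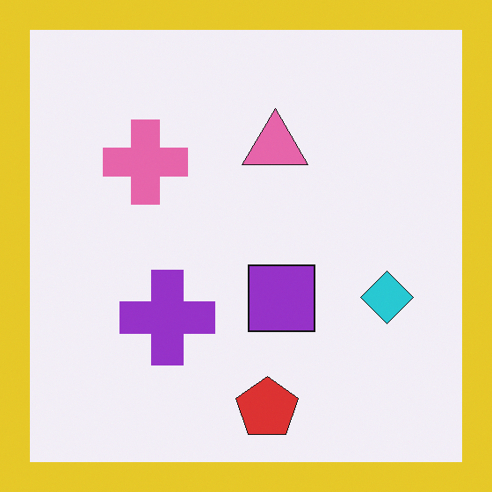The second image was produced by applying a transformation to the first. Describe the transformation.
The transformation is: framed with a yellow border.

A solid yellow frame runs around the edge of the second image, with the content slightly shrunk inside it.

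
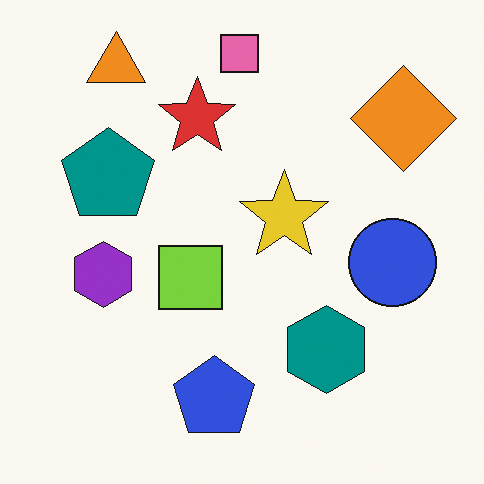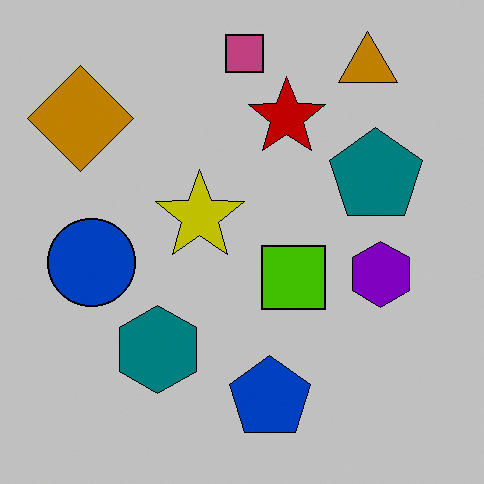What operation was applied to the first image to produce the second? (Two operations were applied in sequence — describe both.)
It was flipped horizontally (left ↔ right), then aggressively posterized.

The orange diamond is in the top-right of the first image and the top-left of the second — shapes on opposite sides of the vertical midline have swapped in a mirror flip. Each flat color has snapped to a coarser quantized level — most visibly, the near-white background has dropped to a flat grey.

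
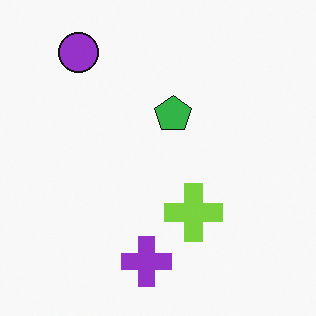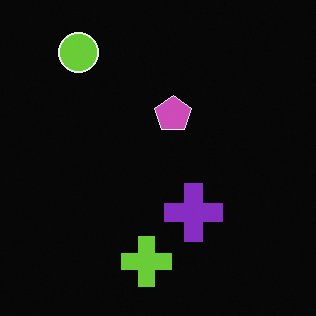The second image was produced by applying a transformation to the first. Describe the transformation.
The transformation is: color-inverted (negative).

The light background has become dark and every shape's color is its complement — a photographic negative.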